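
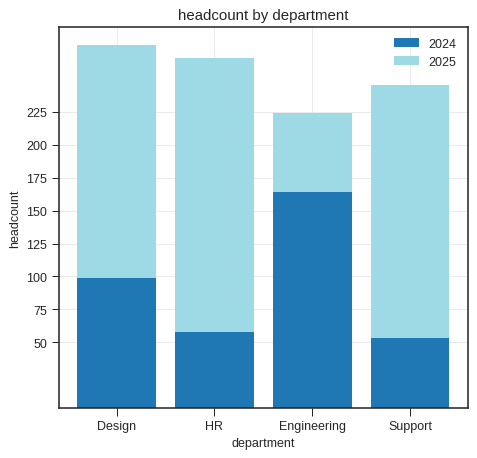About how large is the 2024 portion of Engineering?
2024 top ≈ 175, bottom ≈ 0; segment ≈ 175.

≈ 175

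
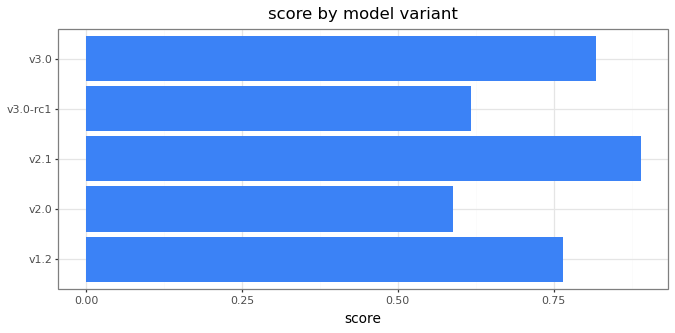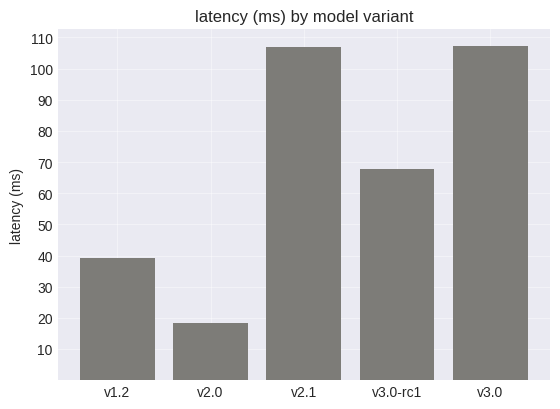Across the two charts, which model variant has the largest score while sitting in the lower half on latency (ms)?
v1.2

Chart 2 median latency (ms) ≈ 70; below-median model variants: v1.2, v2.0. Among those, v1.2 has the highest score (≈ 0.8).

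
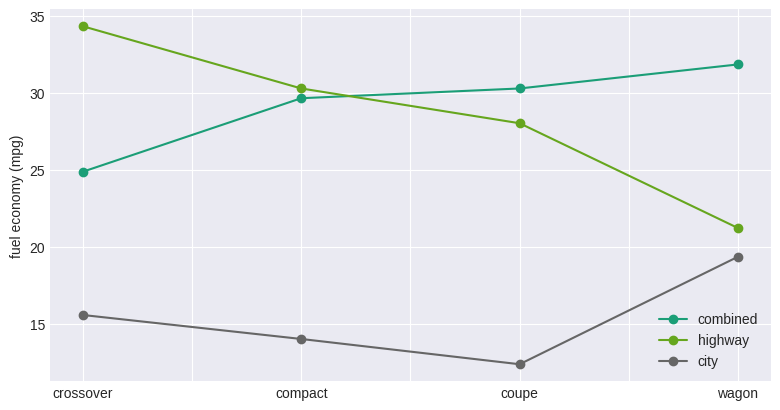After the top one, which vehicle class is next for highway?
Top 3 for highway: crossover ≈ 34, compact ≈ 30, coupe ≈ 28.

compact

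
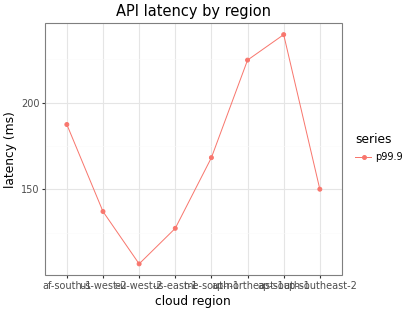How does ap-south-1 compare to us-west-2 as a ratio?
≈ 1.71×

ap-south-1 ≈ 240, us-west-2 ≈ 140; 240/140 ≈ 1.71.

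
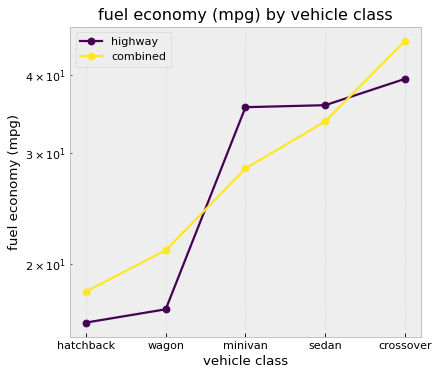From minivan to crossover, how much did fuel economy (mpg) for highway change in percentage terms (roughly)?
minivan ≈ 35, crossover ≈ 40; (40 − 35) / 35 ≈ +14.3%.

≈ +14.3%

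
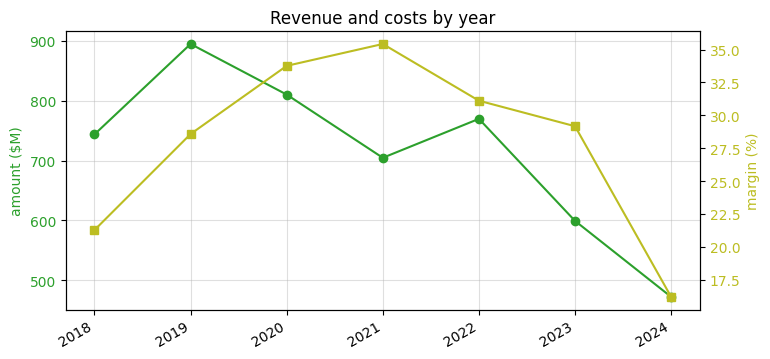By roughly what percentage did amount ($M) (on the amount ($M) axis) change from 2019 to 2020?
2019 ≈ 900, 2020 ≈ 800; (800 − 900) / 900 ≈ -11.1%.

≈ -11.1%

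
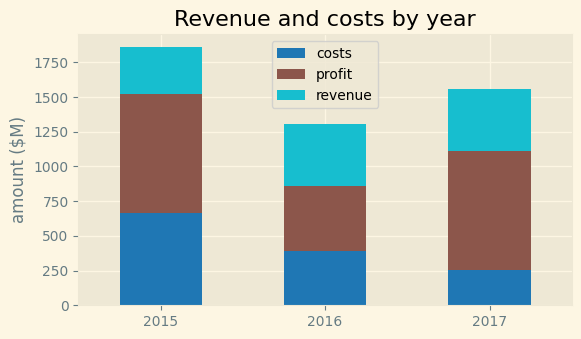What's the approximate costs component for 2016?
≈ 400

costs top ≈ 400, bottom ≈ 0; segment ≈ 400.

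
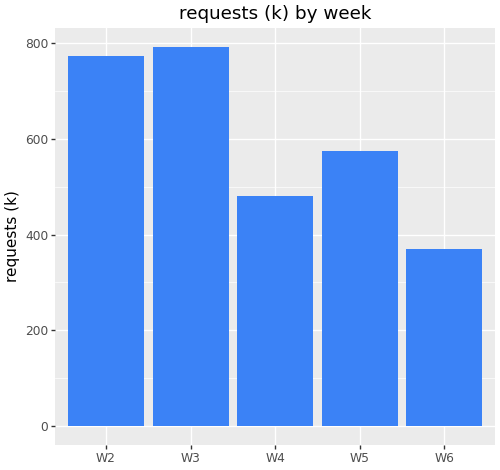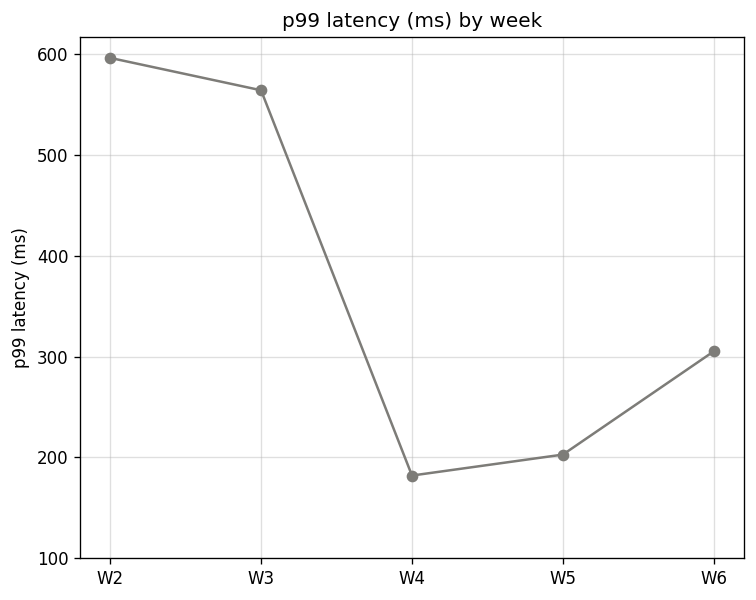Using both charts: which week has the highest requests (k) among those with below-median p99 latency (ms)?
W5

Chart 2 median p99 latency (ms) ≈ 300; below-median weeks: W4, W5. Among those, W5 has the highest requests (k) (≈ 600).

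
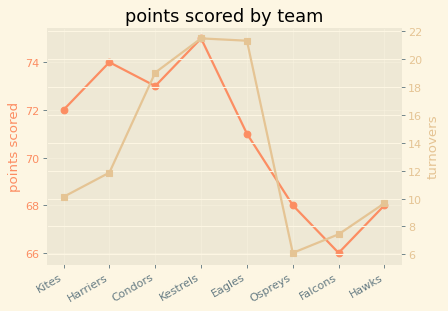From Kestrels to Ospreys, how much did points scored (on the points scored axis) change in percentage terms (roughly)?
≈ -9.3%

Kestrels ≈ 75, Ospreys ≈ 68; (68 − 75) / 75 ≈ -9.3%.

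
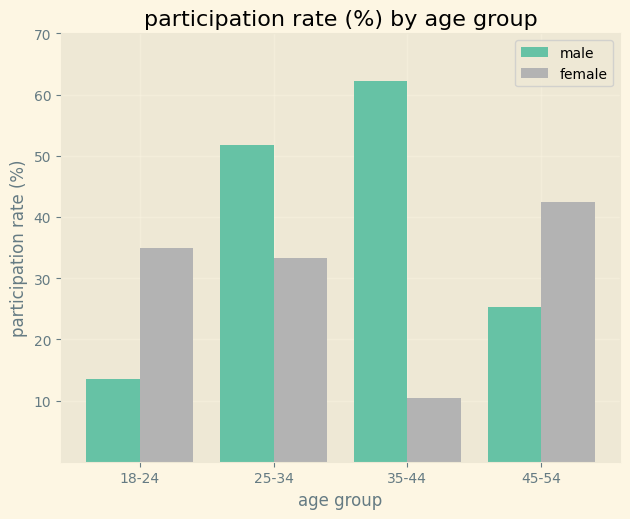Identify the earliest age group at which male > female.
18-24: male ≈ 10 vs female ≈ 30 (not yet); 25-34: male ≈ 50 vs female ≈ 30 (first crossover).

25-34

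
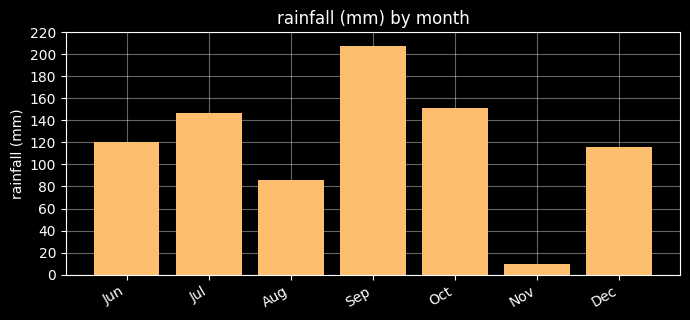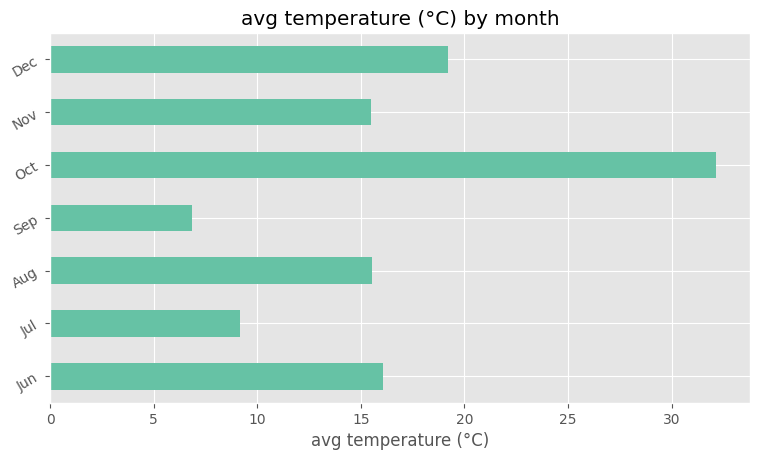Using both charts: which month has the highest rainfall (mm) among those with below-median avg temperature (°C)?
Sep

Chart 2 median avg temperature (°C) ≈ 15; below-median months: Jul, Sep, Nov. Among those, Sep has the highest rainfall (mm) (≈ 200).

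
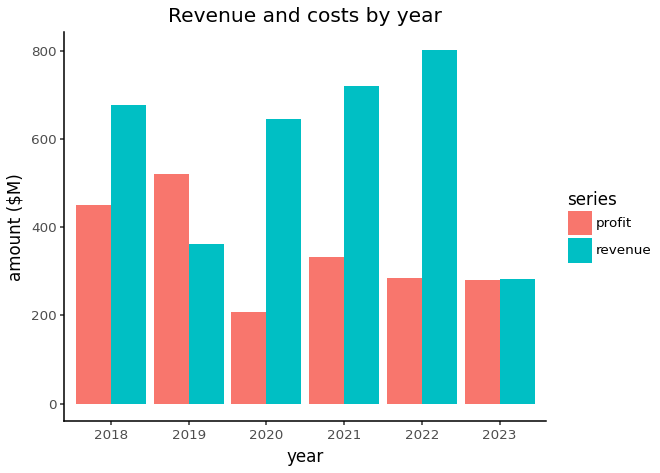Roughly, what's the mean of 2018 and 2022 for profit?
≈ 350

(400 + 300) / 2 ≈ 350.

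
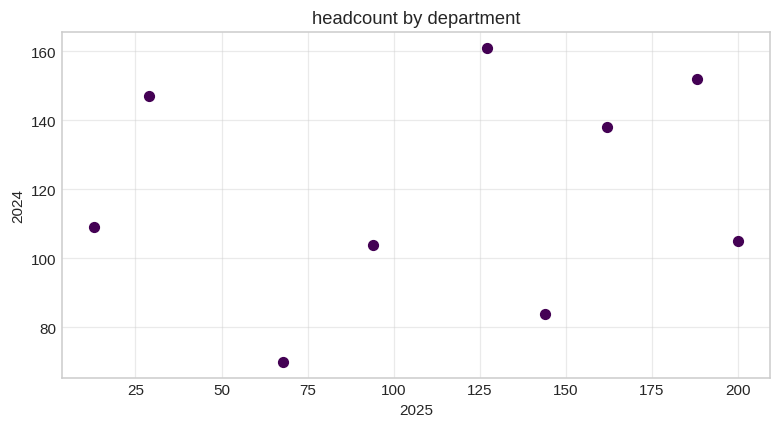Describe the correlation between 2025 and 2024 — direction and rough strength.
no clear correlation

Points are roughly uncorrelated; weak (|r| ≈ 0.2).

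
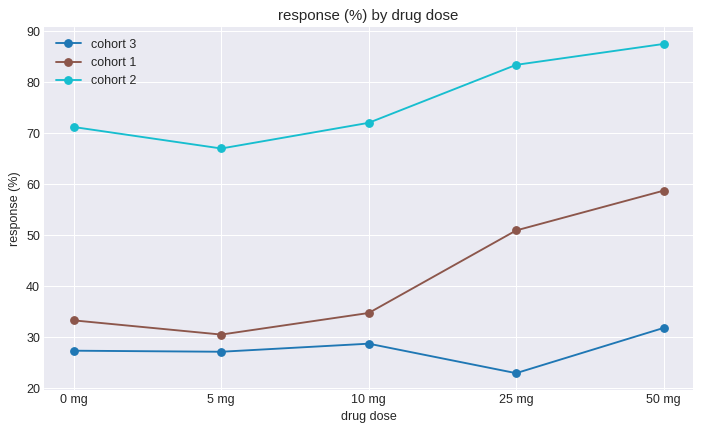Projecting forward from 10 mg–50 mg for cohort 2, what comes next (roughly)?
Last three: 70, 80, 90 → slope ≈ 10/step → next ≈ 100.

≈ 100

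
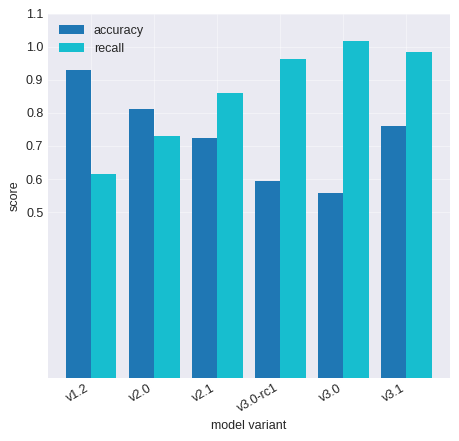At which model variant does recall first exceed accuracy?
v2.1

v2.0: recall ≈ 0.7 vs accuracy ≈ 0.8 (not yet); v2.1: recall ≈ 0.9 vs accuracy ≈ 0.7 (first crossover).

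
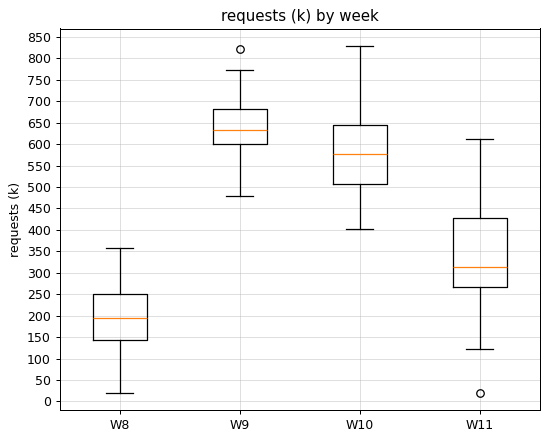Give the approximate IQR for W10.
Q3 ≈ 650, Q1 ≈ 500; IQR ≈ 150.

≈ 150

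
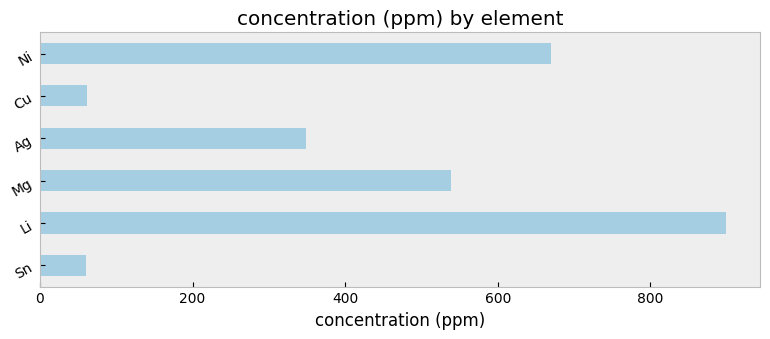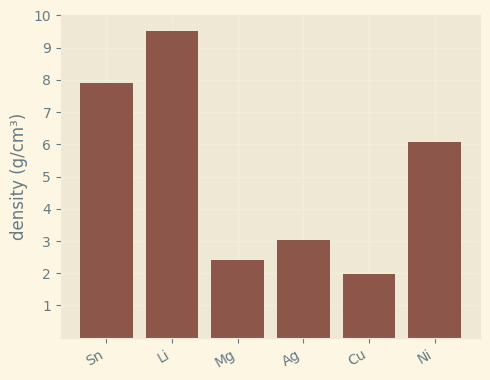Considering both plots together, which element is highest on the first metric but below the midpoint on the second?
Chart 2 median density (g/cm³) ≈ 5; below-median elements: Mg, Ag, Cu. Among those, Mg has the highest concentration (ppm) (≈ 500).

Mg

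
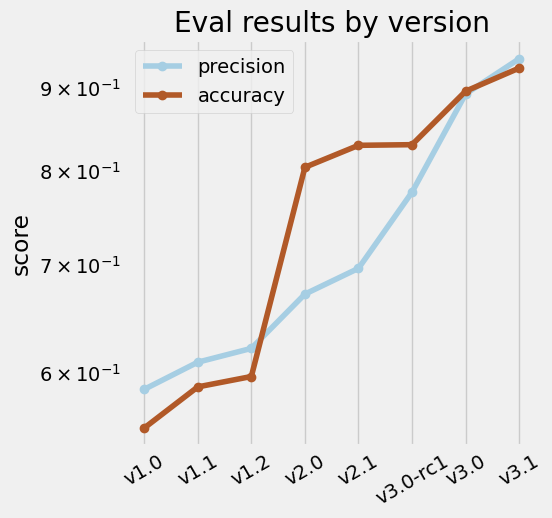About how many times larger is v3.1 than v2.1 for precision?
≈ 1.36×

v3.1 ≈ 0.95, v2.1 ≈ 0.70; 0.95/0.70 ≈ 1.36.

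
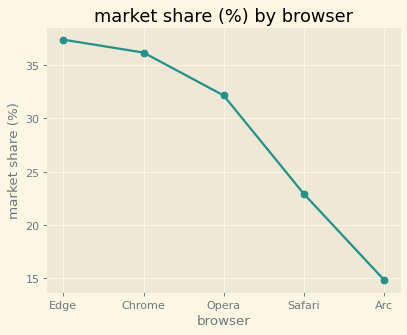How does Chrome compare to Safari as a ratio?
≈ 1.64×

Chrome ≈ 36, Safari ≈ 22; 36/22 ≈ 1.64.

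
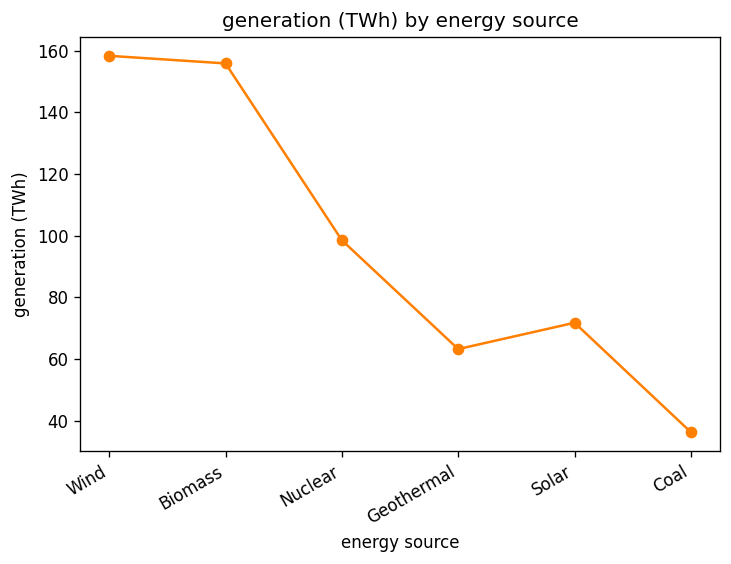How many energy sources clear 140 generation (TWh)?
Above 140: Wind, Biomass.

2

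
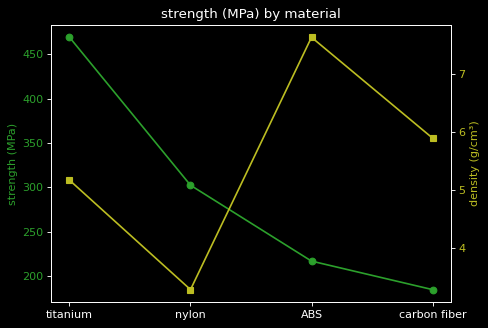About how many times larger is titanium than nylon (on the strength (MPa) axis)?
titanium ≈ 475, nylon ≈ 300; 475/300 ≈ 1.58.

≈ 1.58×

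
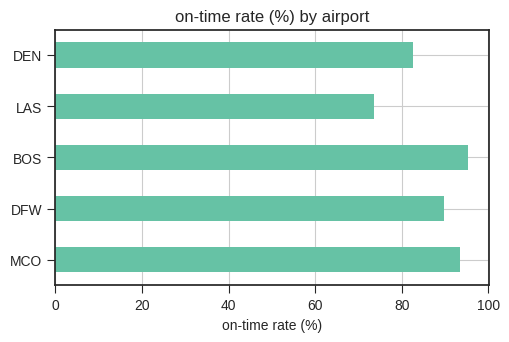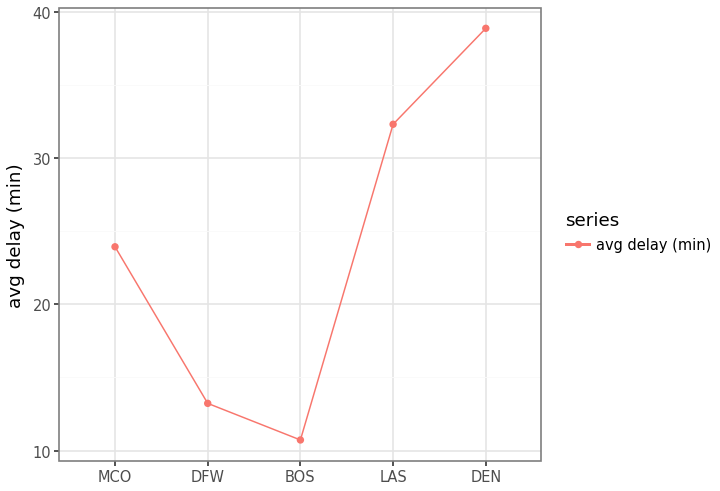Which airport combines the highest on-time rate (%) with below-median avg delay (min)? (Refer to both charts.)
BOS

Chart 2 median avg delay (min) ≈ 25; below-median airports: DFW, BOS. Among those, BOS has the highest on-time rate (%) (≈ 100).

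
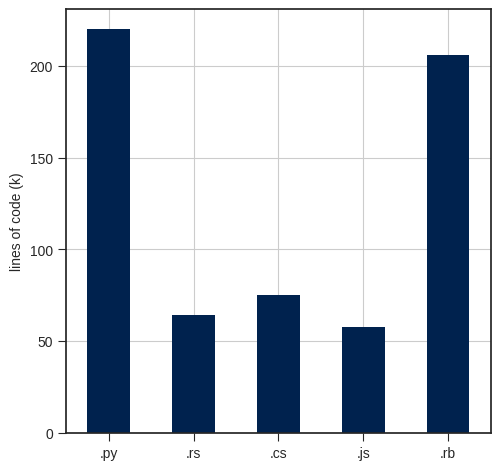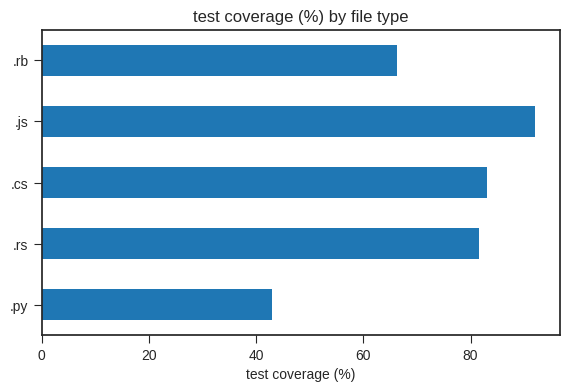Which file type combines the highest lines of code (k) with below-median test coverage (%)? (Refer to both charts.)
.py

Chart 2 median test coverage (%) ≈ 80; below-median file types: .py, .rb. Among those, .py has the highest lines of code (k) (≈ 225).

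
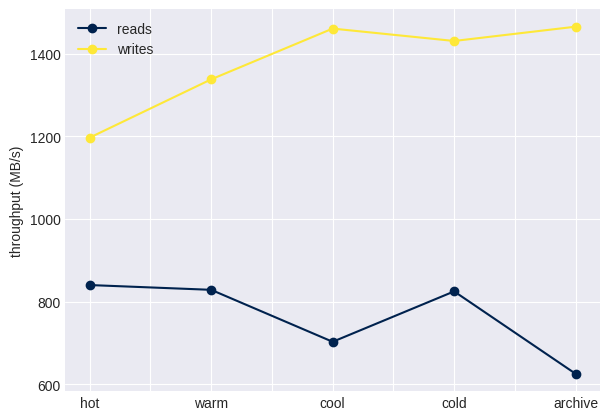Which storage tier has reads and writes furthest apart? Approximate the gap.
archive: reads ≈ 600, writes ≈ 1500 → gap ≈ 900. Next-largest (cool) is only ≈ 800.

archive, ≈ 900 MB/s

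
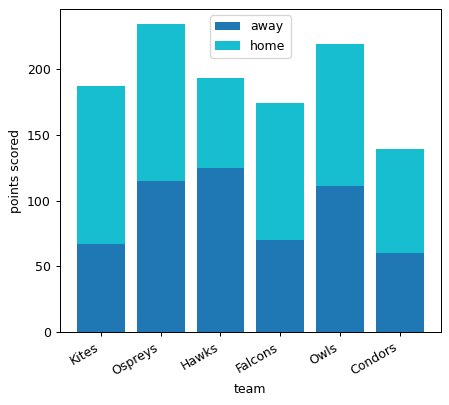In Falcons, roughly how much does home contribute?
home top ≈ 180, bottom ≈ 80; segment ≈ 100.

≈ 100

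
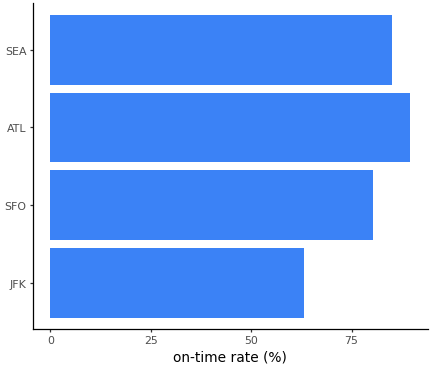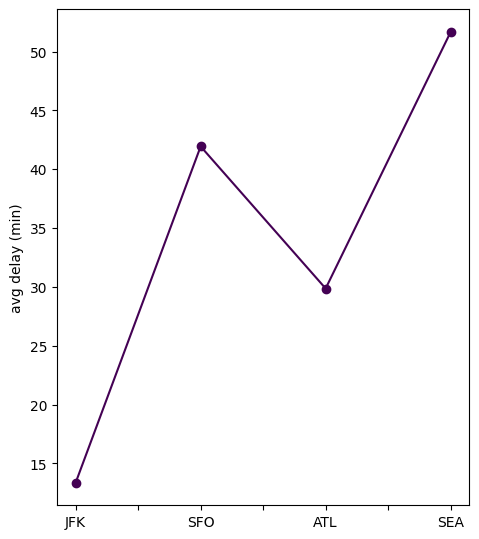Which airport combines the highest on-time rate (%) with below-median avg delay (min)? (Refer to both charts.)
ATL

Chart 2 median avg delay (min) ≈ 35; below-median airports: JFK, ATL. Among those, ATL has the highest on-time rate (%) (≈ 90).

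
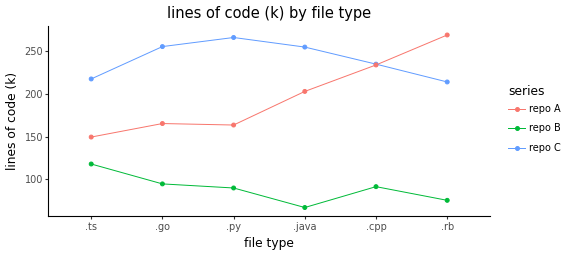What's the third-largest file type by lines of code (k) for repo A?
Top 4 for repo A: .rb ≈ 260, .cpp ≈ 240, .java ≈ 200, .go ≈ 160.

.java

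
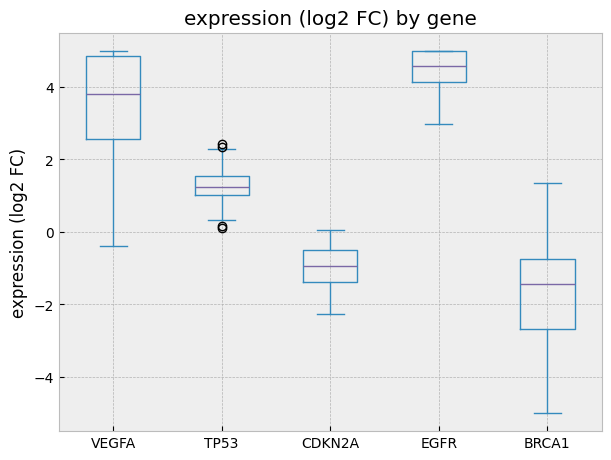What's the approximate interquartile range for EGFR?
Q3 ≈ 5, Q1 ≈ 4; IQR ≈ 1.

≈ 1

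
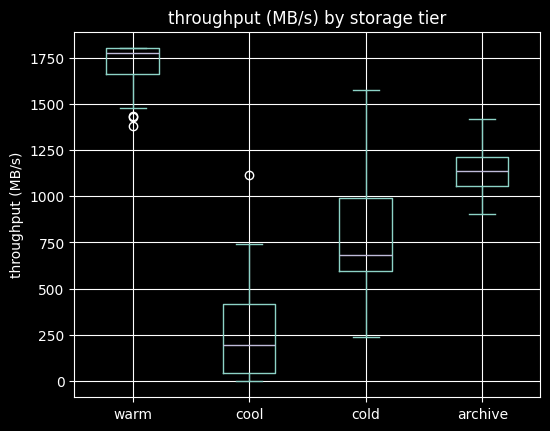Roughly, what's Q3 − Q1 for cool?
Q3 ≈ 400, Q1 ≈ 0; IQR ≈ 400.

≈ 400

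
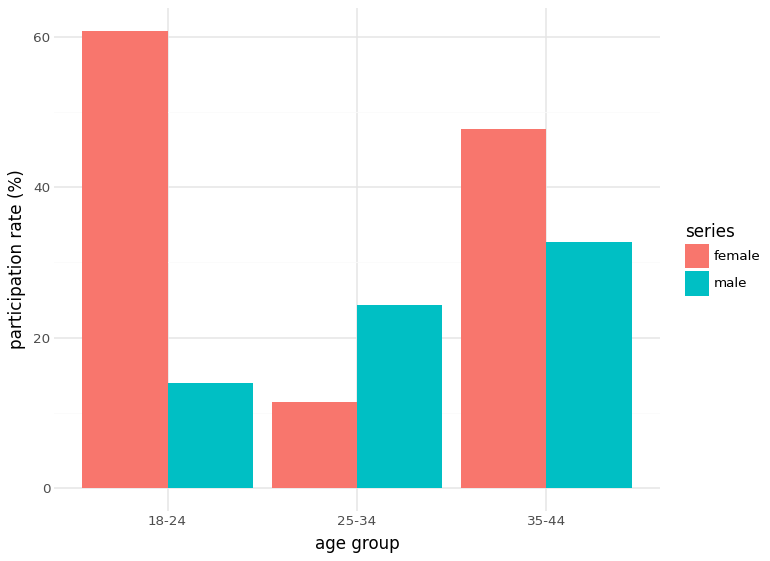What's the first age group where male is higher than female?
25-34

18-24: male ≈ 10 vs female ≈ 60 (not yet); 25-34: male ≈ 20 vs female ≈ 10 (first crossover).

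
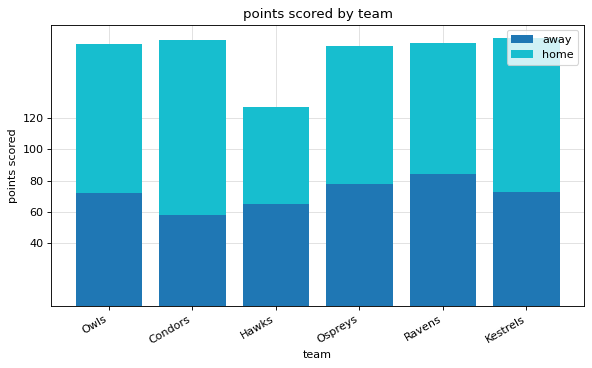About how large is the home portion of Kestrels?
home top ≈ 180, bottom ≈ 80; segment ≈ 100.

≈ 100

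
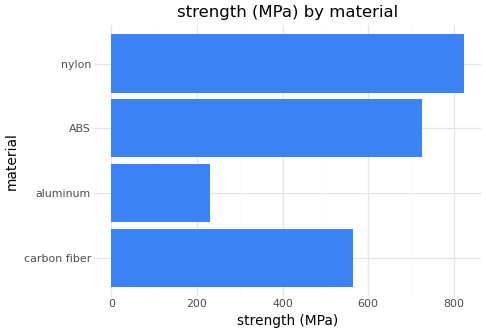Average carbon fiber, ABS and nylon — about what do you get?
(600 + 700 + 800) / 3 ≈ 700.

≈ 700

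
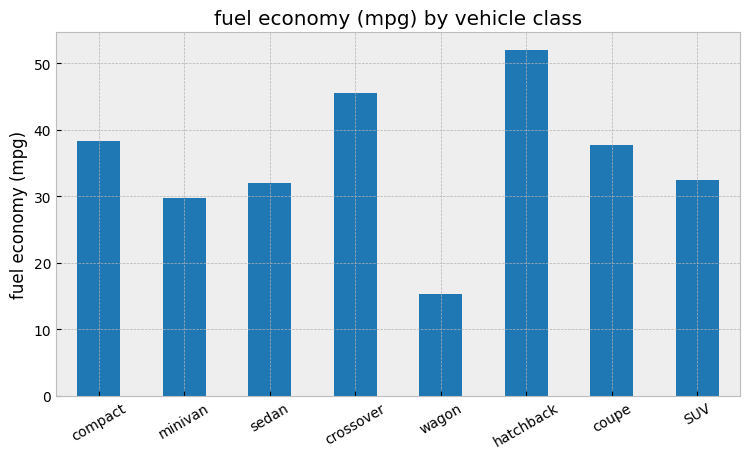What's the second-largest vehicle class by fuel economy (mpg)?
Top 3: hatchback ≈ 50, crossover ≈ 45, compact ≈ 40.

crossover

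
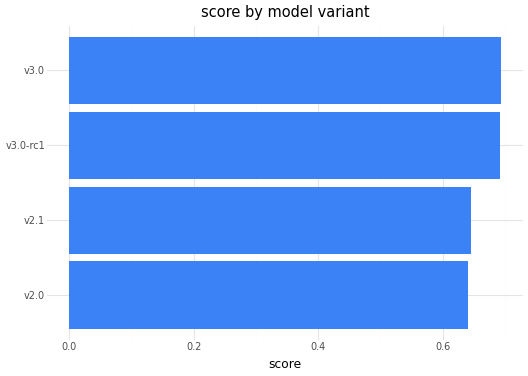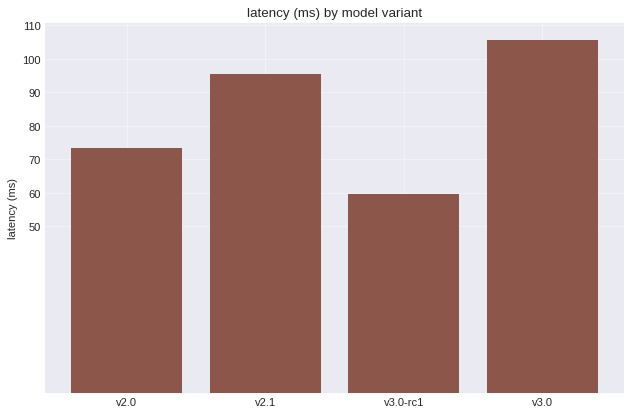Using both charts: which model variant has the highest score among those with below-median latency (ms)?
Chart 2 median latency (ms) ≈ 80; below-median model variants: v2.0, v3.0-rc1. Among those, v3.0-rc1 has the highest score (≈ 0.7).

v3.0-rc1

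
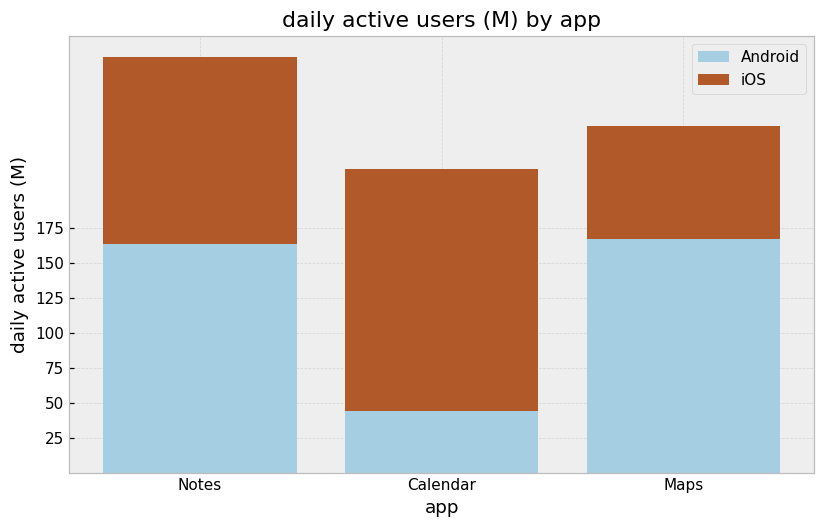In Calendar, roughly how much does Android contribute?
≈ 50

Android top ≈ 50, bottom ≈ 0; segment ≈ 50.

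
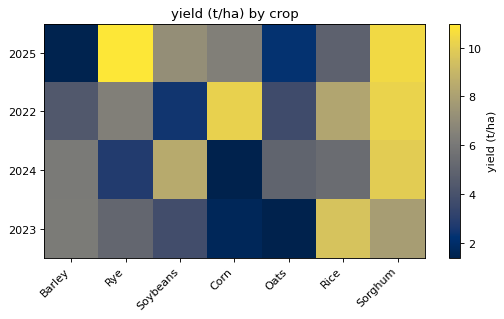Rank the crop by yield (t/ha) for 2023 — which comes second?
Sorghum

Top 3 for 2023: Rice ≈ 10, Sorghum ≈ 8, Barley ≈ 6.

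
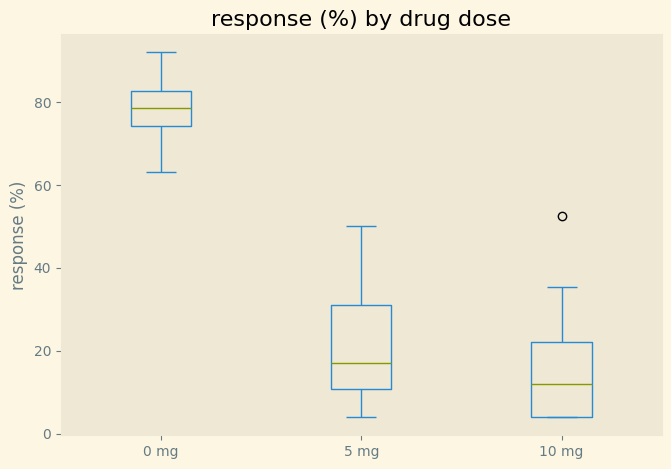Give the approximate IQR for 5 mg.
≈ 20

Q3 ≈ 30, Q1 ≈ 10; IQR ≈ 20.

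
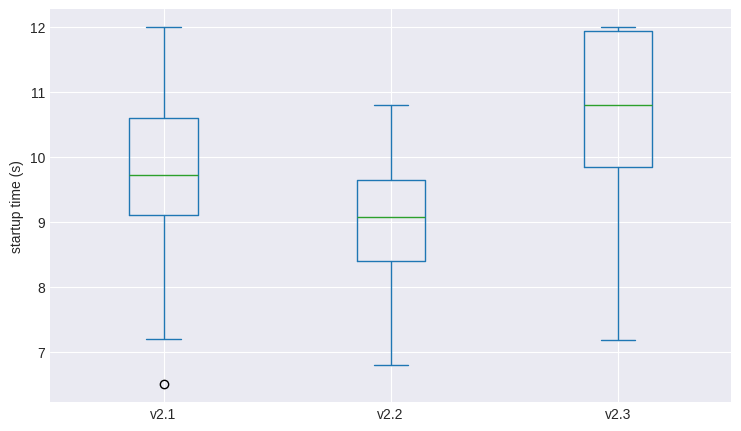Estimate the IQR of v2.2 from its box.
Q3 ≈ 9.6, Q1 ≈ 8.4; IQR ≈ 1.2.

≈ 1.2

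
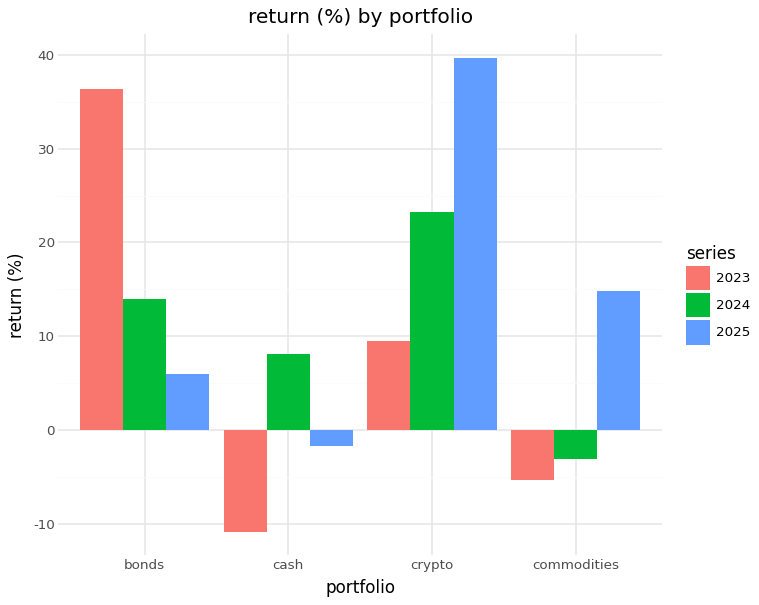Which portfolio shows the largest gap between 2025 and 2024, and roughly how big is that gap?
commodities: 2025 ≈ 15, 2024 ≈ -5 → gap ≈ 20. Next-largest (crypto) is only ≈ 15.

commodities, ≈ 20 %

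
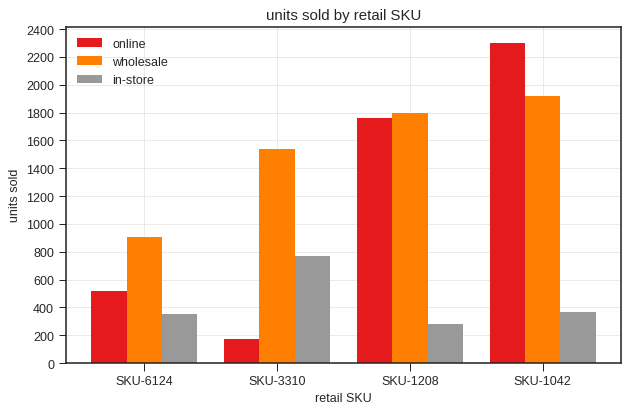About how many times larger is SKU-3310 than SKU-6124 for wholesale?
SKU-3310 ≈ 1600, SKU-6124 ≈ 1000; 1600/1000 ≈ 1.6.

≈ 1.6×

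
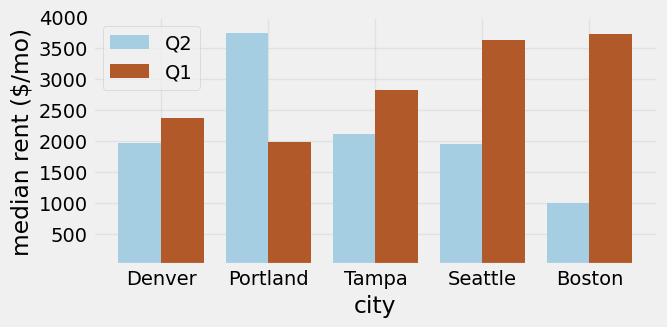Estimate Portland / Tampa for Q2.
Portland ≈ 3500, Tampa ≈ 2000; 3500/2000 ≈ 1.75.

≈ 1.75×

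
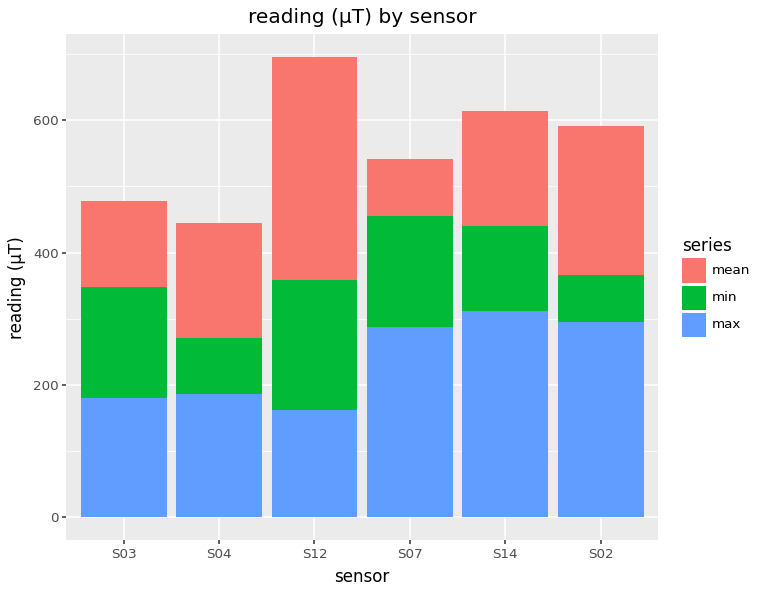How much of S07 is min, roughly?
≈ 200

min top ≈ 500, bottom ≈ 300; segment ≈ 200.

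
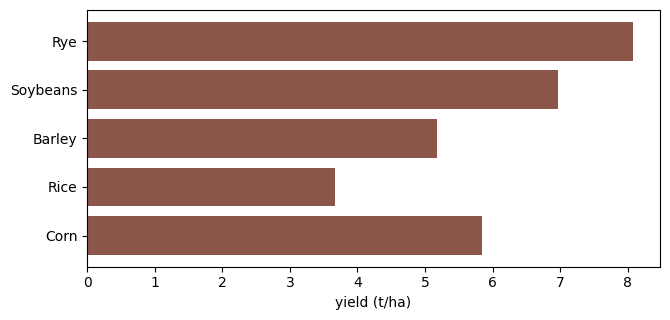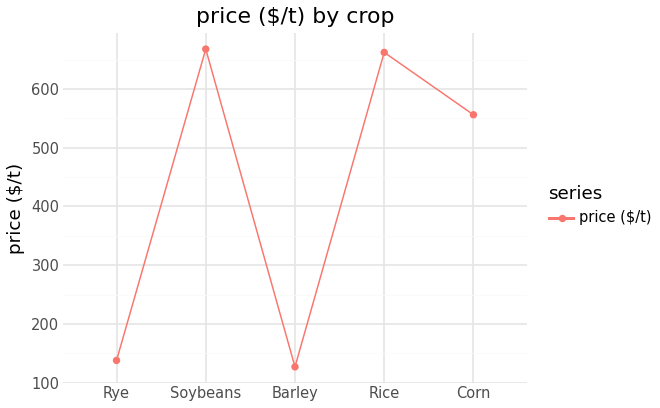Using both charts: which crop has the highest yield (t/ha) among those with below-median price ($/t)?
Rye

Chart 2 median price ($/t) ≈ 600; below-median crops: Rye, Barley. Among those, Rye has the highest yield (t/ha) (≈ 8).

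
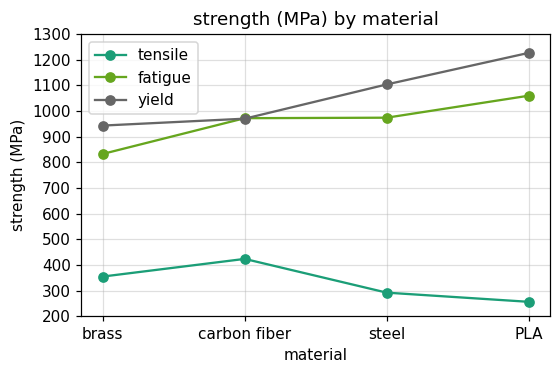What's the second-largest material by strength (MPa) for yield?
Top 3 for yield: PLA ≈ 1200, steel ≈ 1100, carbon fiber ≈ 1000.

steel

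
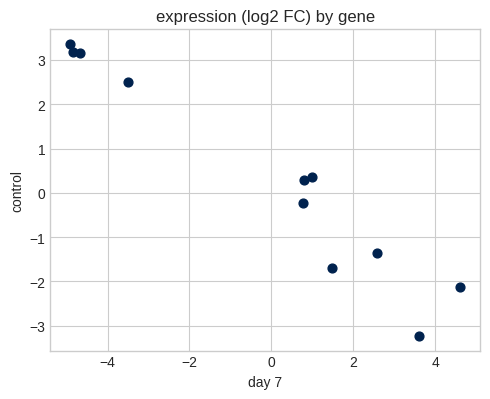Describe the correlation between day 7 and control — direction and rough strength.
Points are negatively correlated; strong (|r| ≈ 1.0).

negative, strong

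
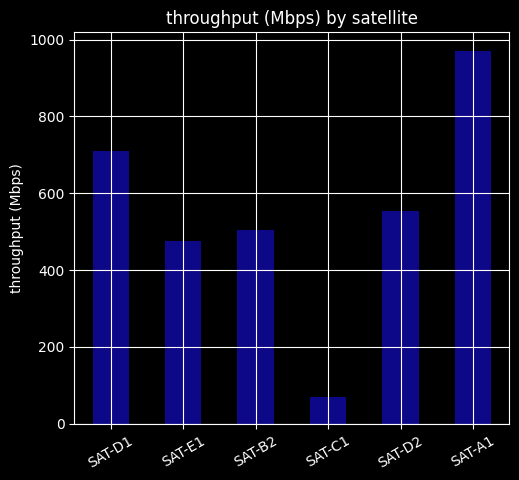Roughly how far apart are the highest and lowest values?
Max SAT-A1 ≈ 1000, min SAT-C1 ≈ 100; range ≈ 900.

≈ 900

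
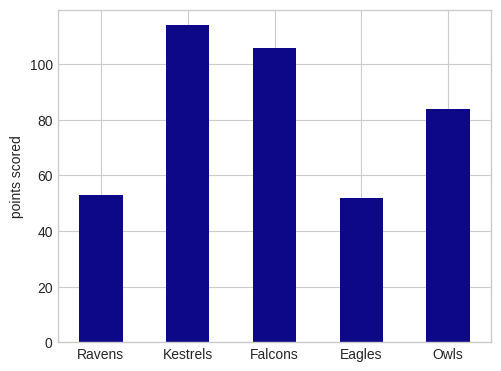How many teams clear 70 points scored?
3

Above 70: Kestrels, Falcons, Owls.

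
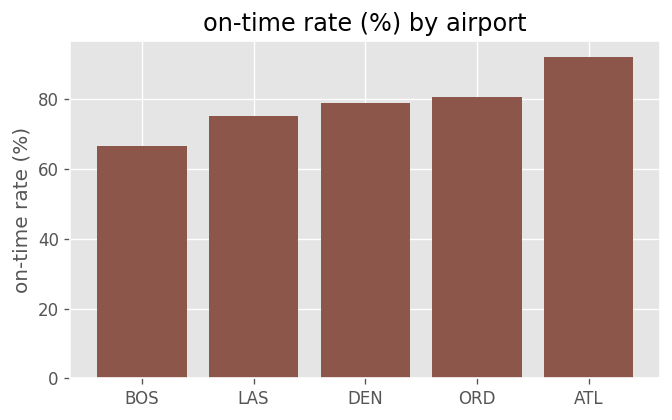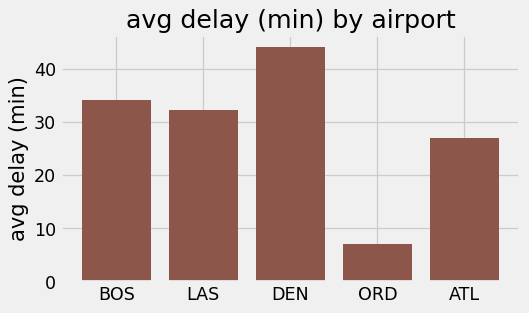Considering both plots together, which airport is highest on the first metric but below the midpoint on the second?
Chart 2 median avg delay (min) ≈ 30; below-median airports: ORD, ATL. Among those, ATL has the highest on-time rate (%) (≈ 90).

ATL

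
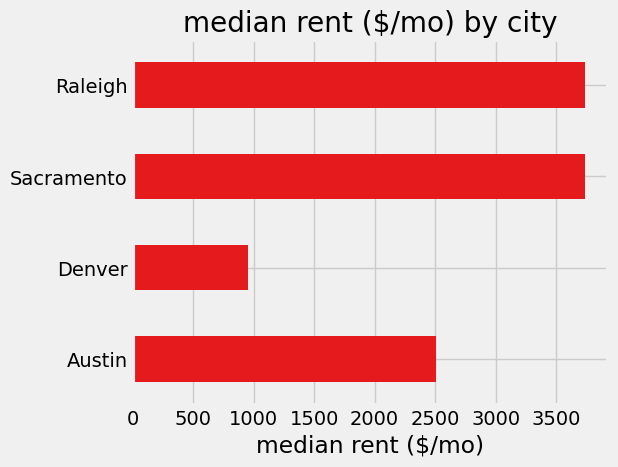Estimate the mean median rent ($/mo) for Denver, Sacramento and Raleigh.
≈ 2667

(1000 + 3500 + 3500) / 3 ≈ 2667.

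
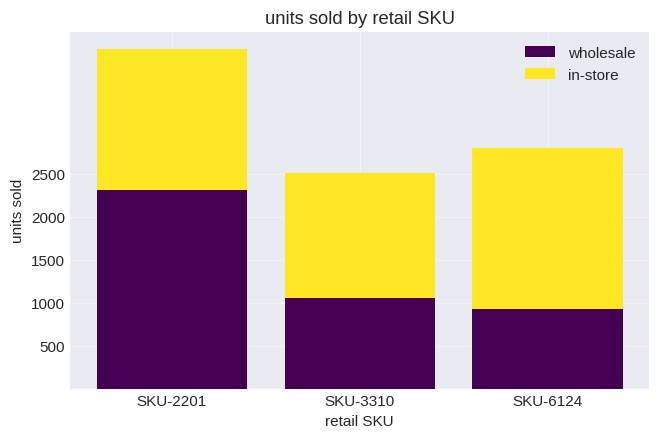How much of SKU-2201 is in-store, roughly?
in-store top ≈ 4000, bottom ≈ 2500; segment ≈ 1500.

≈ 1500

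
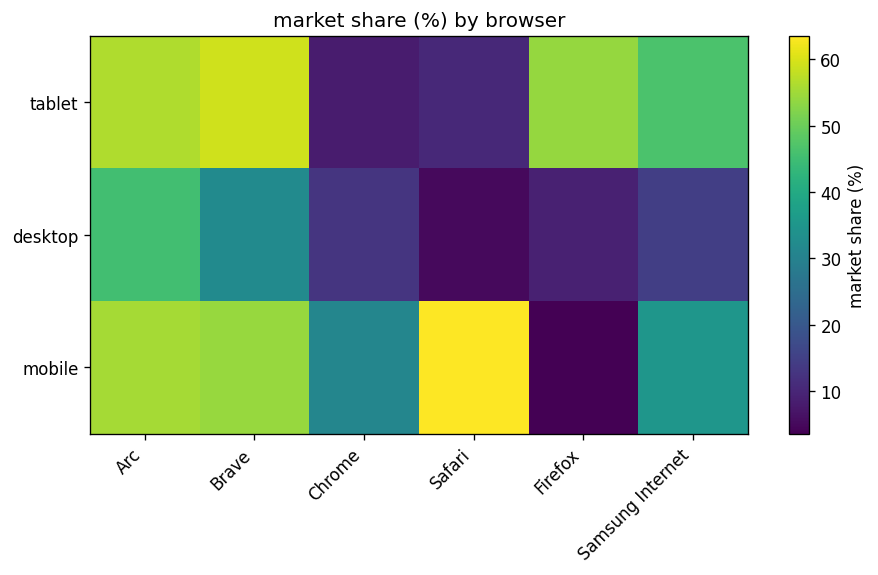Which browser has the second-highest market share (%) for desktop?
Brave

Top 3 for desktop: Arc ≈ 45, Brave ≈ 30, Samsung Internet ≈ 15.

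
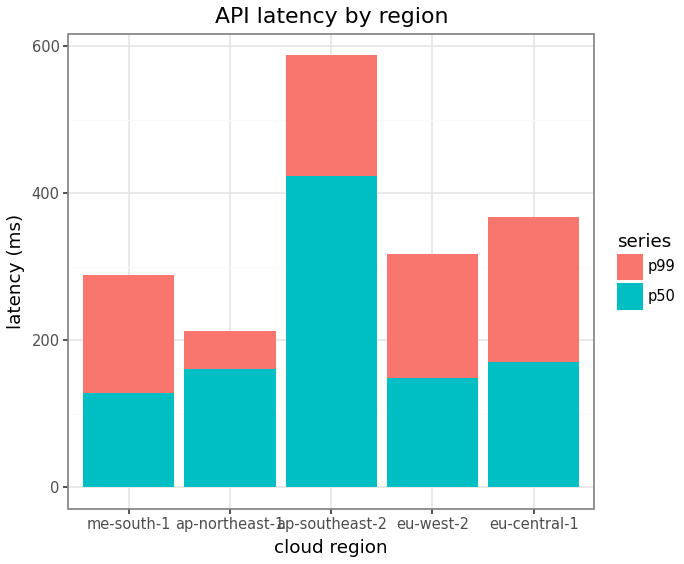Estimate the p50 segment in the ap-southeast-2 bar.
≈ 400

p50 top ≈ 400, bottom ≈ 0; segment ≈ 400.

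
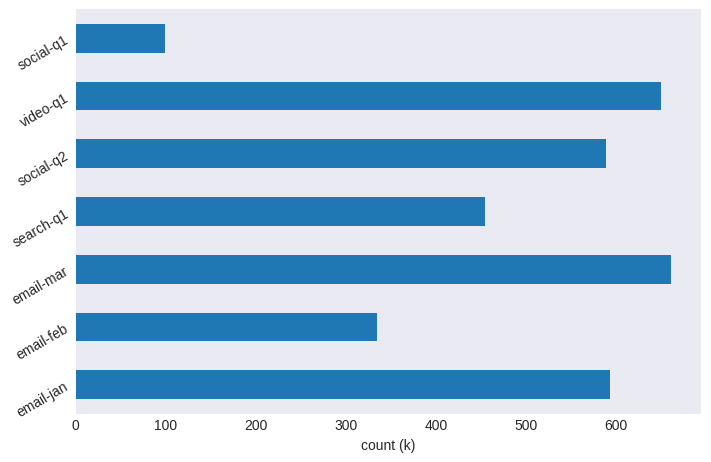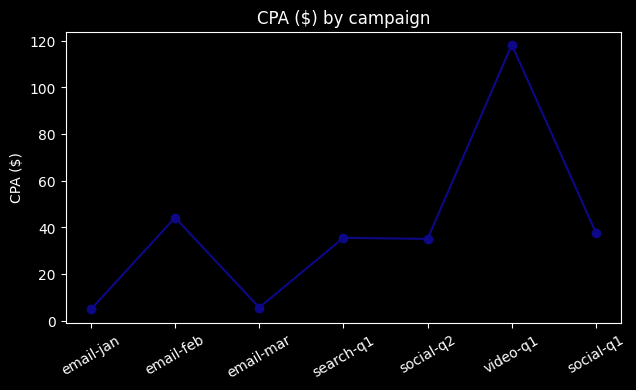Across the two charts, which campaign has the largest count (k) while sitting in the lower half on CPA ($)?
email-mar

Chart 2 median CPA ($) ≈ 40; below-median campaigns: email-jan, email-mar, social-q2. Among those, email-mar has the highest count (k) (≈ 700).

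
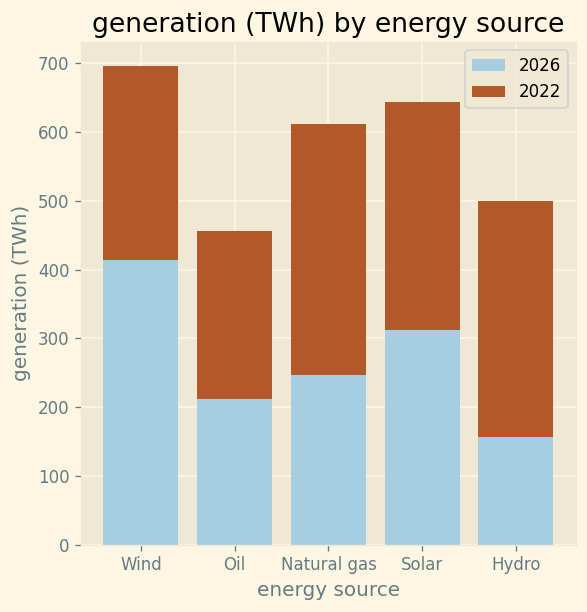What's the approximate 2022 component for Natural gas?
2022 top ≈ 600, bottom ≈ 200; segment ≈ 400.

≈ 400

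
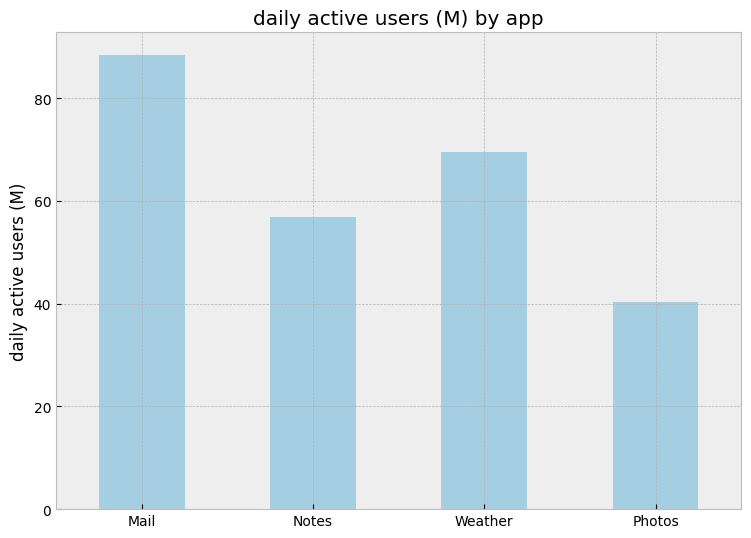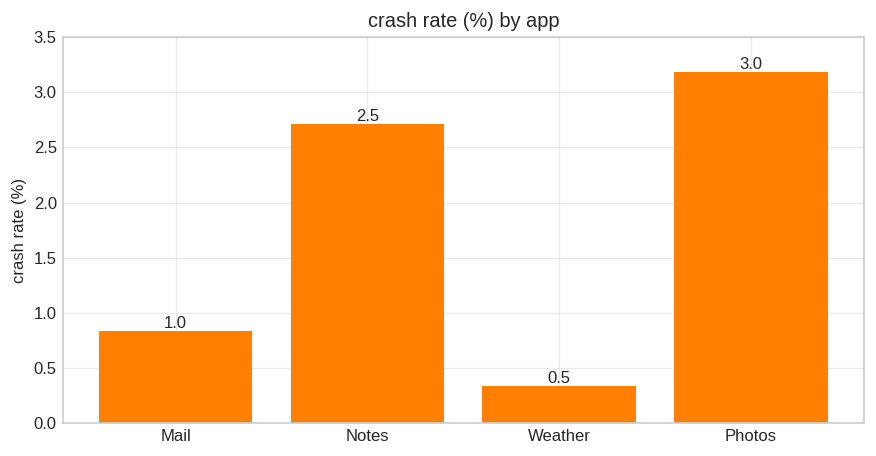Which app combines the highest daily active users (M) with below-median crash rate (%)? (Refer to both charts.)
Mail

Chart 2 median crash rate (%) ≈ 2; below-median apps: Mail, Weather. Among those, Mail has the highest daily active users (M) (≈ 90).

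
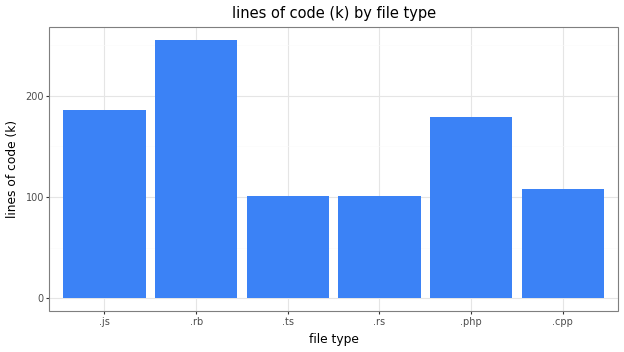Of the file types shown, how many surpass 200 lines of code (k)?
1

Above 200: .rb.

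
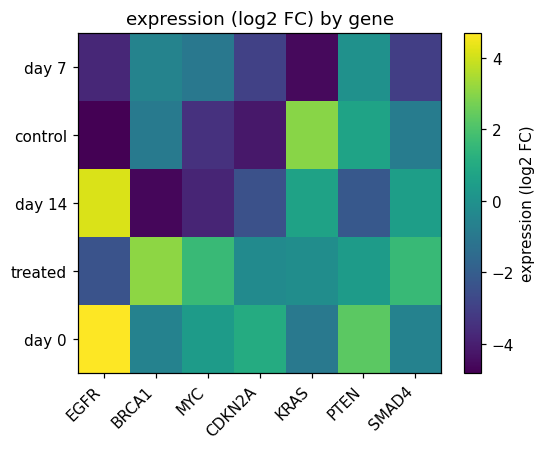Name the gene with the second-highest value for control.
PTEN

Top 3 for control: KRAS ≈ 3, PTEN ≈ 1, SMAD4 ≈ -1.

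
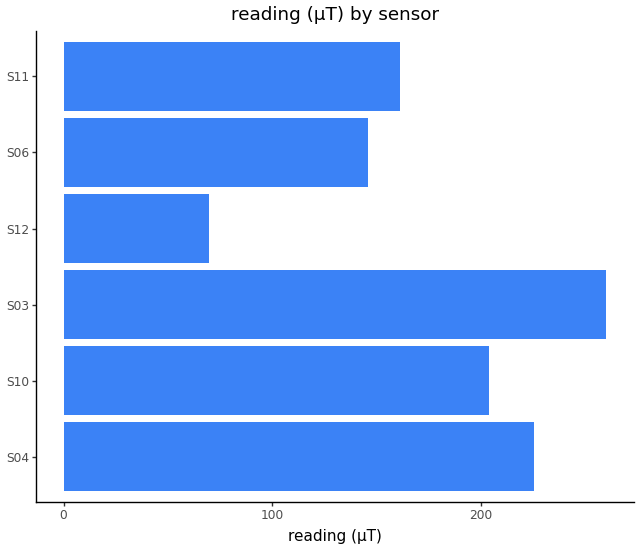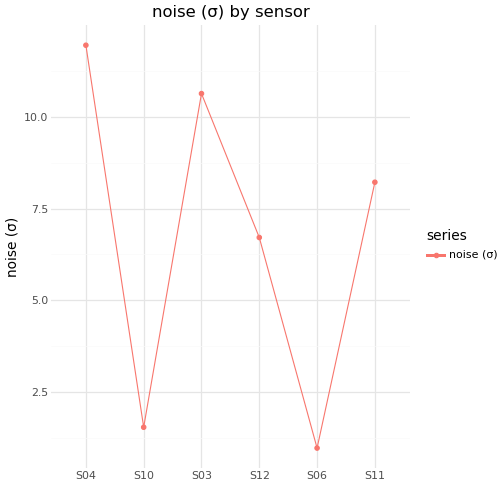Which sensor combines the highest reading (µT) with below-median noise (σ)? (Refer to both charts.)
S10

Chart 2 median noise (σ) ≈ 8; below-median sensors: S10, S12, S06. Among those, S10 has the highest reading (µT) (≈ 200).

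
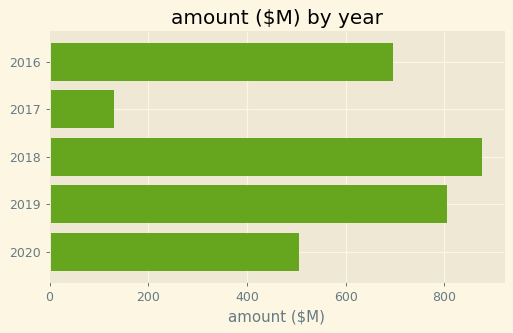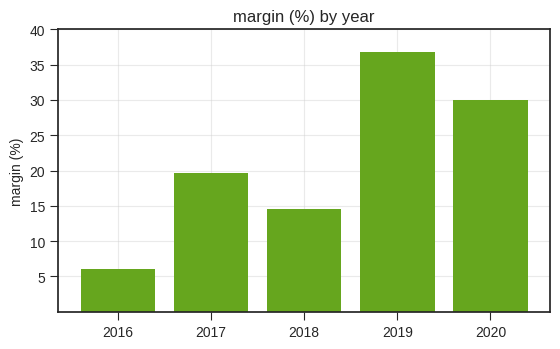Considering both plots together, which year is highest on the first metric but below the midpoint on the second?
2018

Chart 2 median margin (%) ≈ 20; below-median years: 2016, 2018. Among those, 2018 has the highest amount ($M) (≈ 900).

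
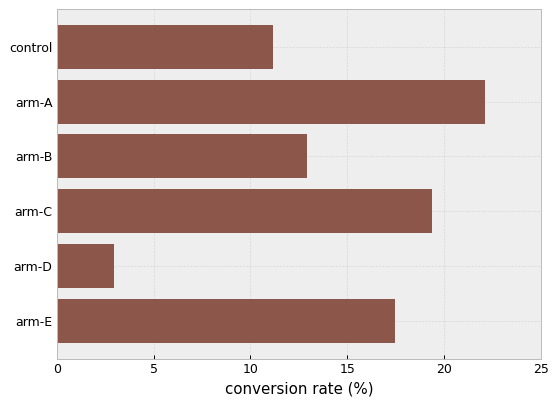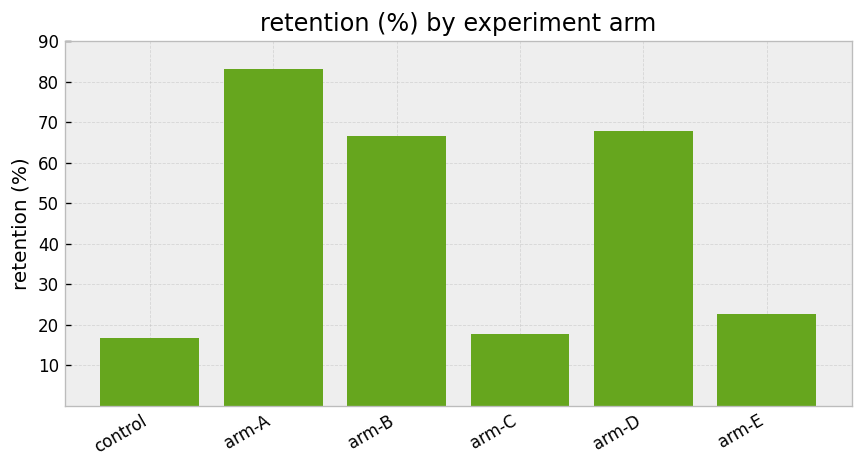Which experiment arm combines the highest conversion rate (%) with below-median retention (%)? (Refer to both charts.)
Chart 2 median retention (%) ≈ 40; below-median experiment arms: control, arm-C, arm-E. Among those, arm-C has the highest conversion rate (%) (≈ 20).

arm-C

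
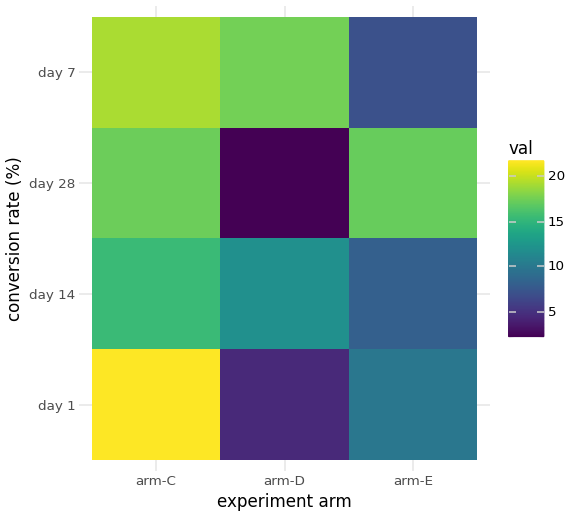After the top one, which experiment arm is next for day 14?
Top 3 for day 14: arm-C ≈ 16, arm-D ≈ 12, arm-E ≈ 8.

arm-D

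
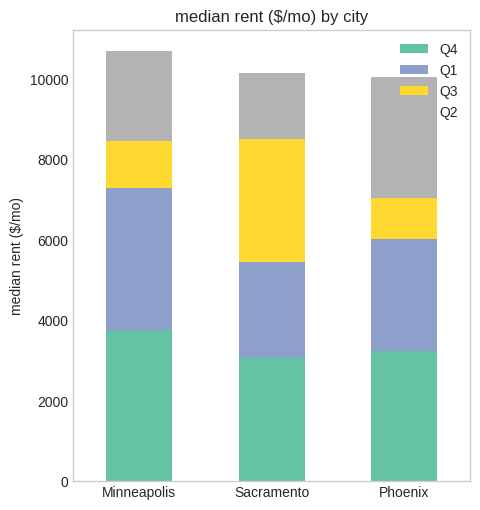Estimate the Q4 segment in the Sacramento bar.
≈ 3000

Q4 top ≈ 3000, bottom ≈ 0; segment ≈ 3000.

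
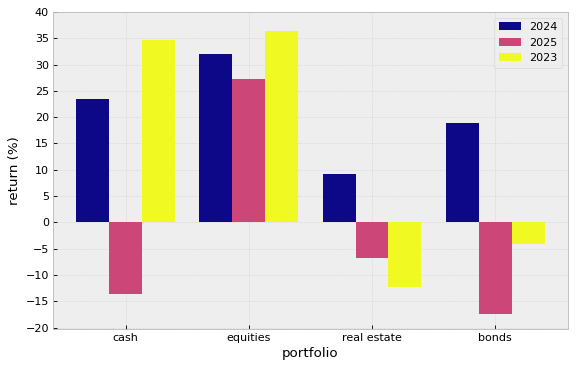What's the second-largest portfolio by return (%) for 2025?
Top 3 for 2025: equities ≈ 25, real estate ≈ -5, cash ≈ -15.

real estate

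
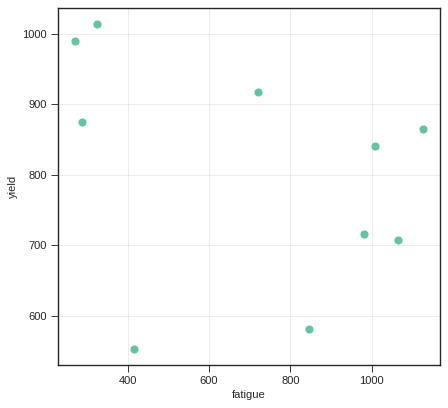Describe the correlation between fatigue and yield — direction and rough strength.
negative, weak

Points are negatively correlated; weak (|r| ≈ 0.3).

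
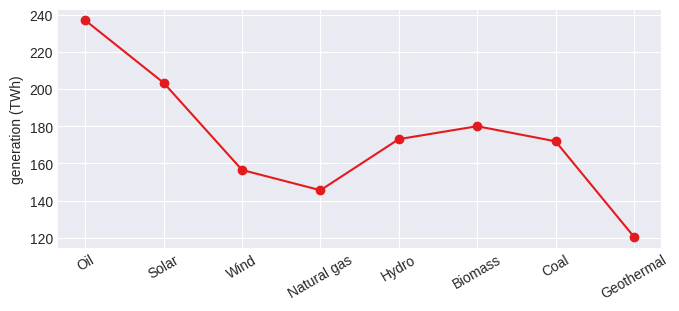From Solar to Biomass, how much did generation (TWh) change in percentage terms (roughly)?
Solar ≈ 200, Biomass ≈ 180; (180 − 200) / 200 ≈ -10%.

≈ -10%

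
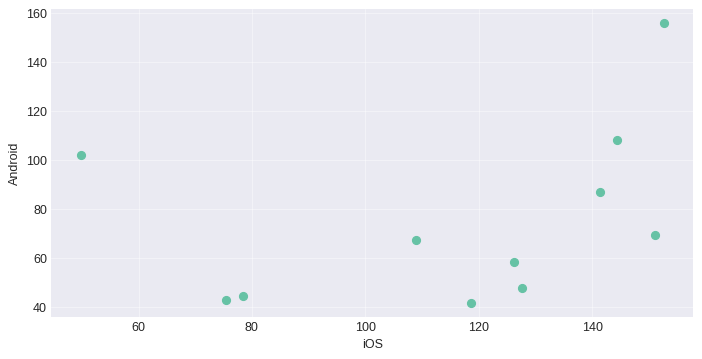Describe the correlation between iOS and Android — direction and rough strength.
Points are positively correlated; weak (|r| ≈ 0.3).

positive, weak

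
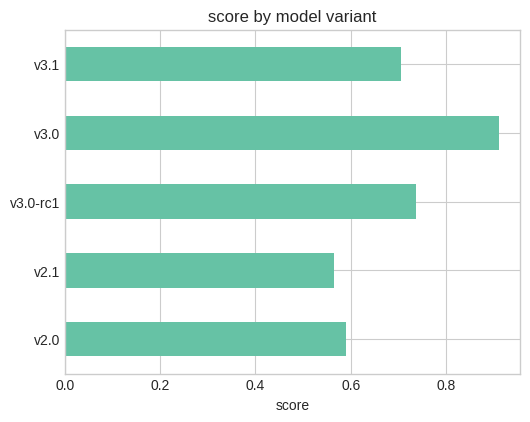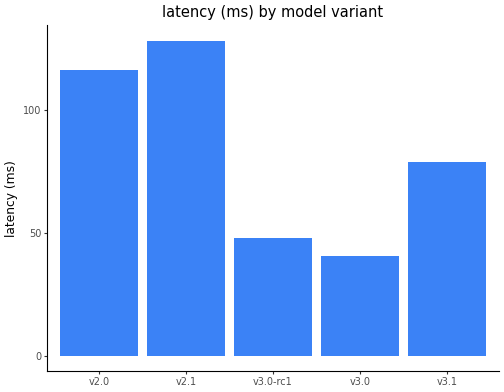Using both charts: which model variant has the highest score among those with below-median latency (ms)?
Chart 2 median latency (ms) ≈ 80; below-median model variants: v3.0-rc1, v3.0. Among those, v3.0 has the highest score (≈ 0.9).

v3.0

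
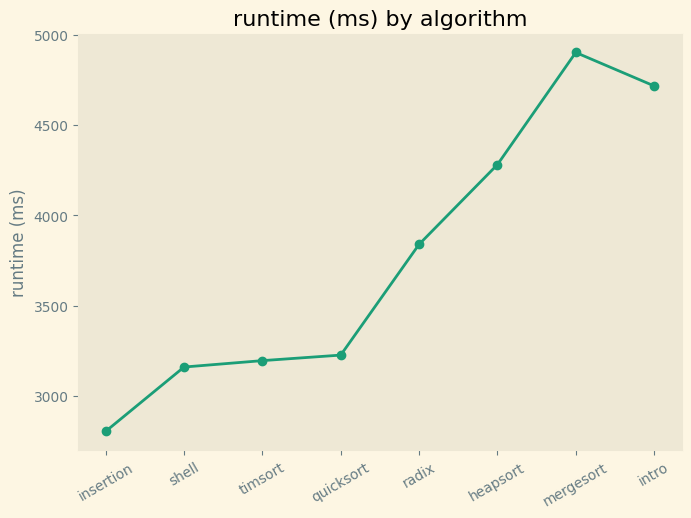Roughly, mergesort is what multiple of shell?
≈ 1.56×

mergesort ≈ 5000, shell ≈ 3200; 5000/3200 ≈ 1.56.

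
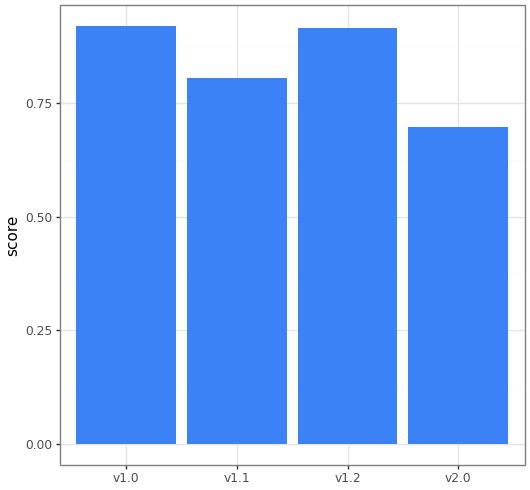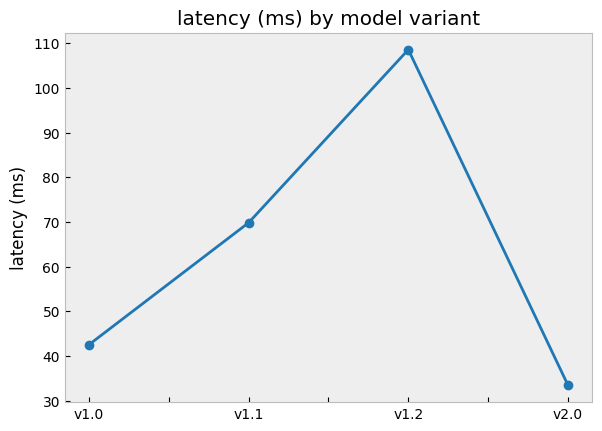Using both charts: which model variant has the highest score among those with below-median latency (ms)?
v1.0

Chart 2 median latency (ms) ≈ 60; below-median model variants: v1.0, v2.0. Among those, v1.0 has the highest score (≈ 0.9).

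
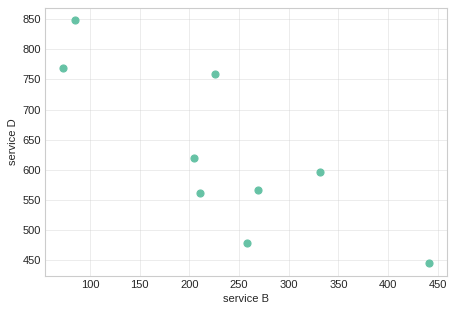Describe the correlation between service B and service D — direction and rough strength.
Points are negatively correlated; strong (|r| ≈ 0.8).

negative, strong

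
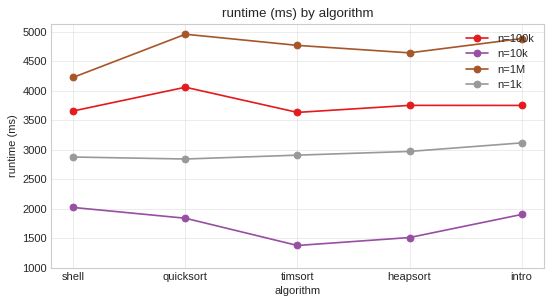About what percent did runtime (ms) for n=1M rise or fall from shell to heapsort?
shell ≈ 4000, heapsort ≈ 4500; (4500 − 4000) / 4000 ≈ +12.5%.

≈ +12.5%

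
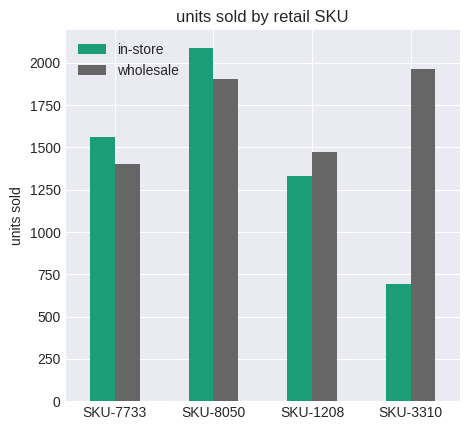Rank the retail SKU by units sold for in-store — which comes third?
Top 4 for in-store: SKU-8050 ≈ 2000, SKU-7733 ≈ 1600, SKU-1208 ≈ 1400, SKU-3310 ≈ 600.

SKU-1208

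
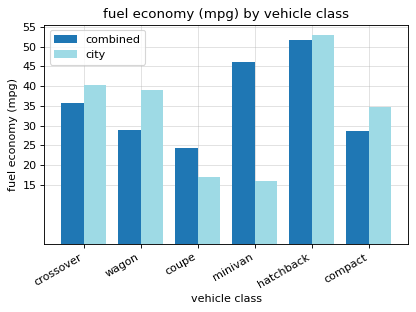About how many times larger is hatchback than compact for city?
hatchback ≈ 55, compact ≈ 35; 55/35 ≈ 1.57.

≈ 1.57×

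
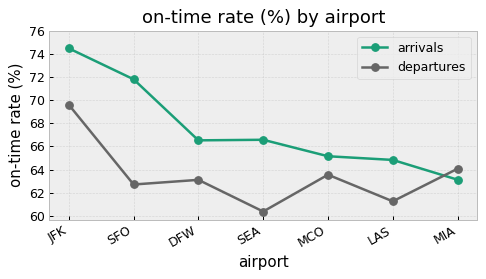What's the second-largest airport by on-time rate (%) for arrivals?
Top 3 for arrivals: JFK ≈ 74, SFO ≈ 72, SEA ≈ 66.

SFO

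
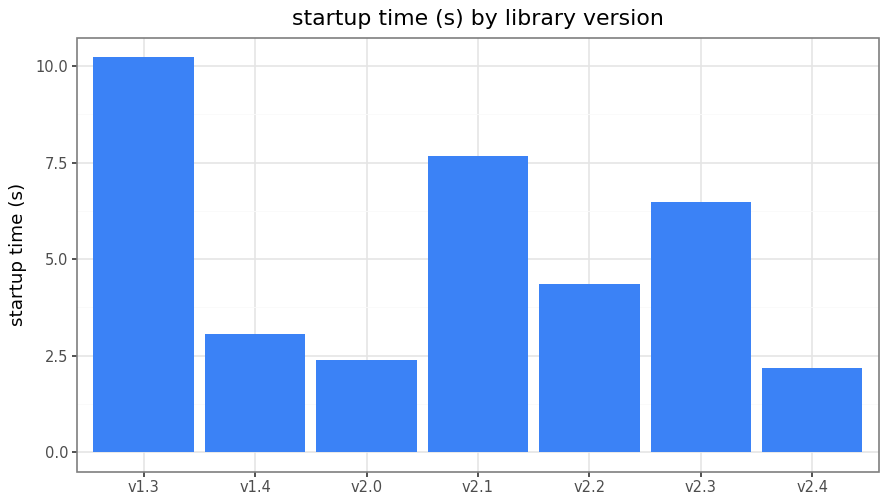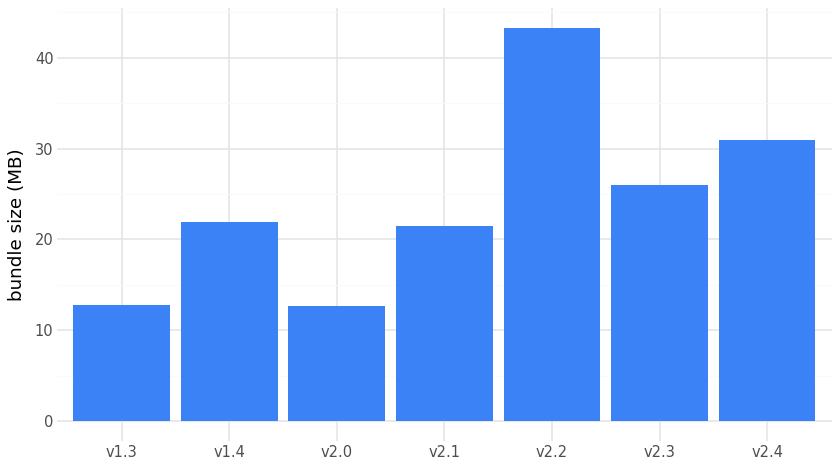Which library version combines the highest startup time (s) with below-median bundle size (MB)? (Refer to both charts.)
v1.3

Chart 2 median bundle size (MB) ≈ 20; below-median library versions: v1.3, v2.0, v2.1. Among those, v1.3 has the highest startup time (s) (≈ 10).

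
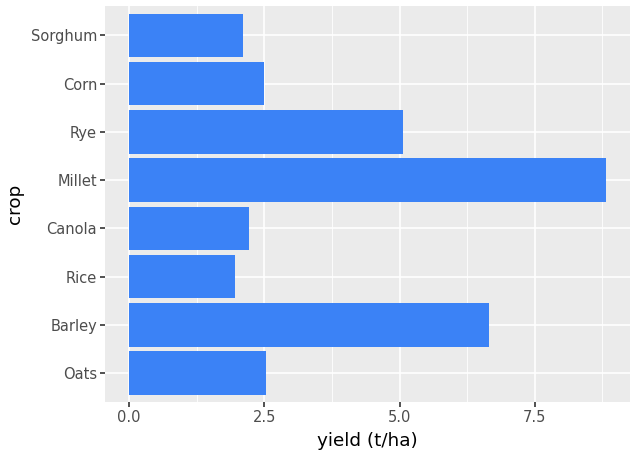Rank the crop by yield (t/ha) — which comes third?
Rye

Top 4: Millet ≈ 9, Barley ≈ 7, Rye ≈ 5, Oats ≈ 3.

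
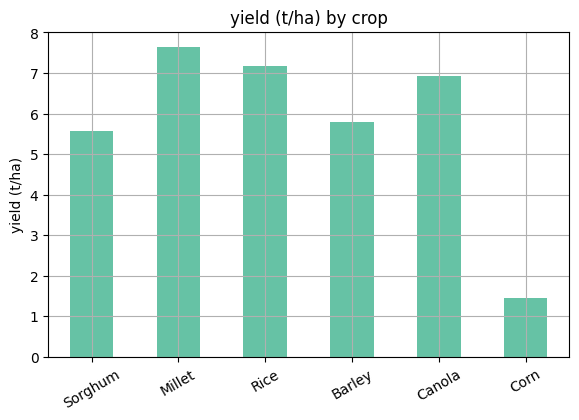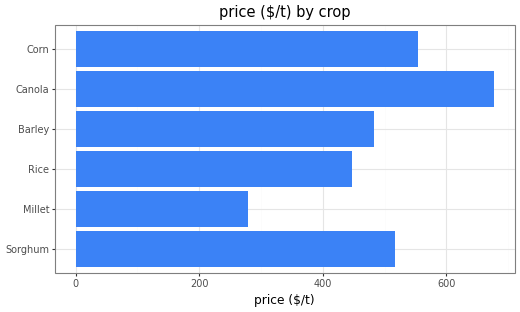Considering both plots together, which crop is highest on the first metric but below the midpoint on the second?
Chart 2 median price ($/t) ≈ 500; below-median crops: Millet, Rice, Barley. Among those, Millet has the highest yield (t/ha) (≈ 8).

Millet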